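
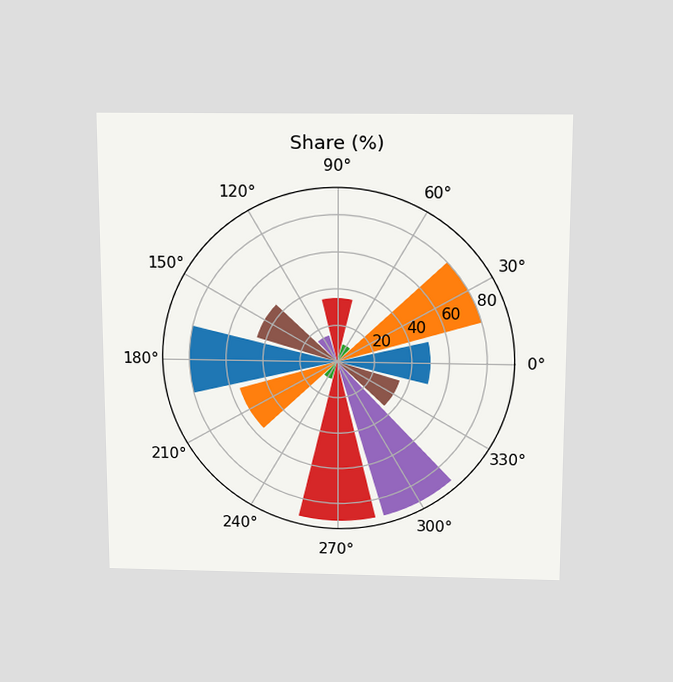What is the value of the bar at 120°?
The chart is viewed slightly from above. The bar at 120° reaches 15% on the radial axis.

15%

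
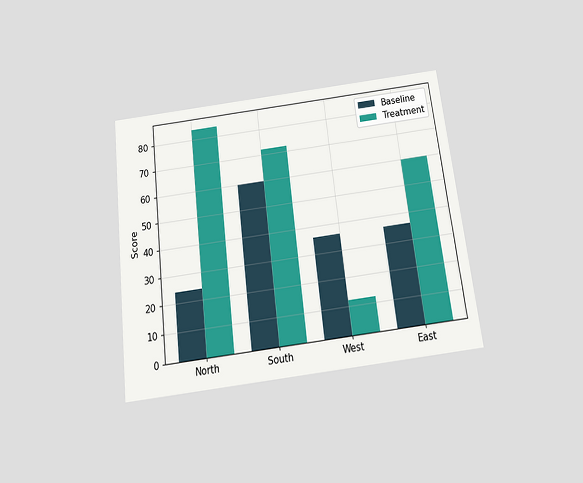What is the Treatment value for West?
12

The chart is tilted about 7° counter-clockwise and viewed slightly from below. The Treatment bar at West reaches 12 on the y-axis.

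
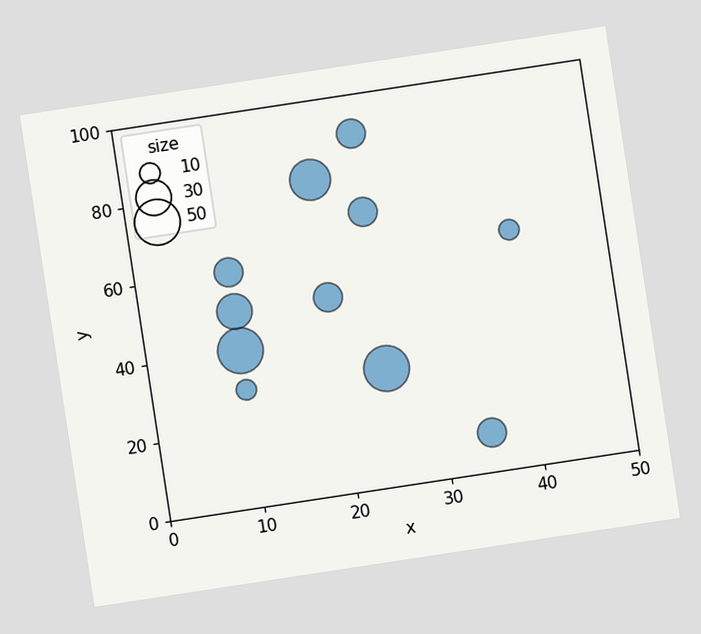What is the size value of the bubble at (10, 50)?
The chart is tilted about 9° counter-clockwise. Matching the bubble at (10, 50) against the size legend gives 30.

30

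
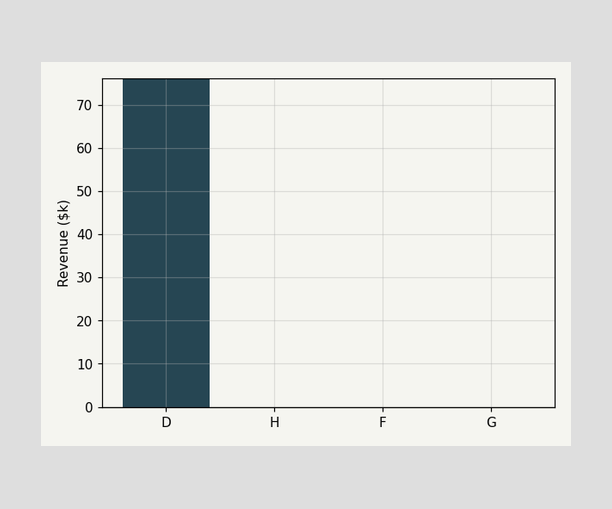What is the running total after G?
After G the running total reaches $76k.

$76k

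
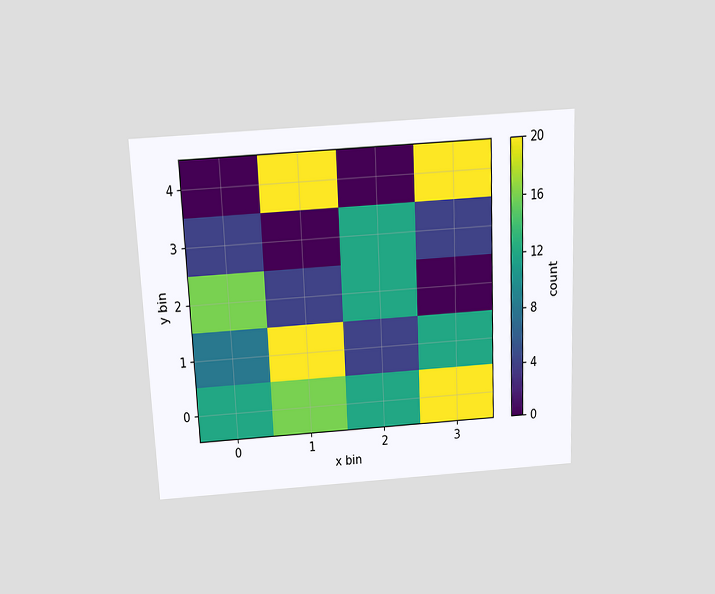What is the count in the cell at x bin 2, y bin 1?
The chart is tilted about 3° counter-clockwise and viewed slightly from above. Matching the cell (2, 1) against the colorbar gives 4.

4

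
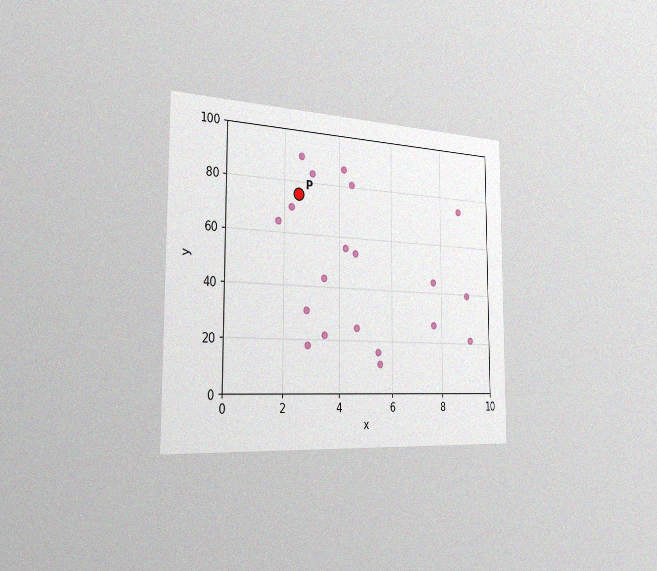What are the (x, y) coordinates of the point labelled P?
(2.5, 75)

The chart is viewed slightly from the left, with some photo noise. Following the gridlines from P to each axis, P sits at (2.5, 75).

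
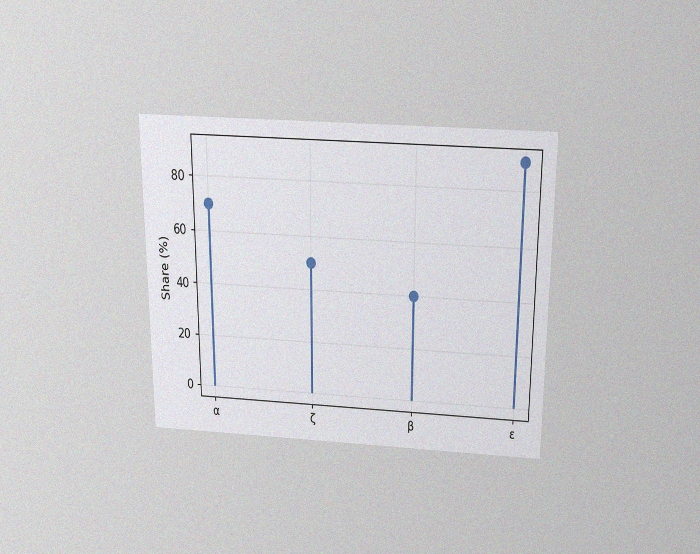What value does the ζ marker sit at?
50%

The chart is viewed slightly from above, with some photo noise. The ζ marker sits at 50%.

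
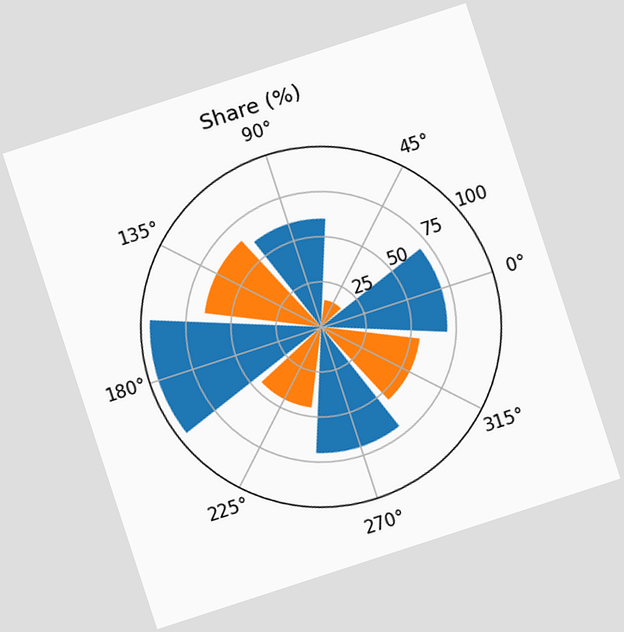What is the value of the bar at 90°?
The chart is tilted about 18° counter-clockwise. The bar at 90° reaches 60% on the radial axis.

60%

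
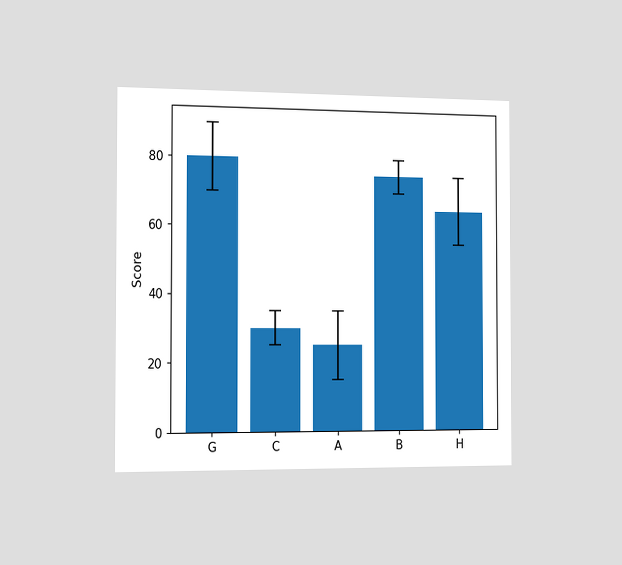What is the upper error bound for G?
The chart is viewed slightly from the left. The G bar's upper whisker reaches 90.

90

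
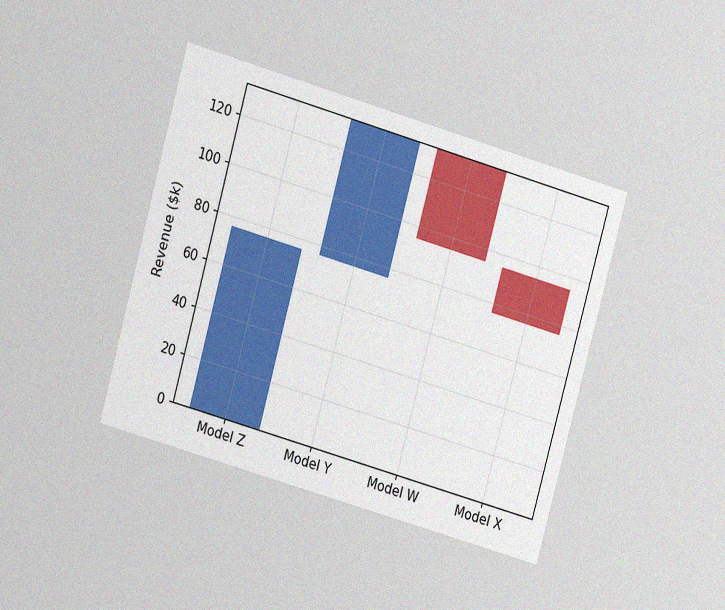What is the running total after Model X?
$76k

The chart is tilted about 16° clockwise and viewed at a slight angle, with some photo noise. After Model X the running total reaches $76k.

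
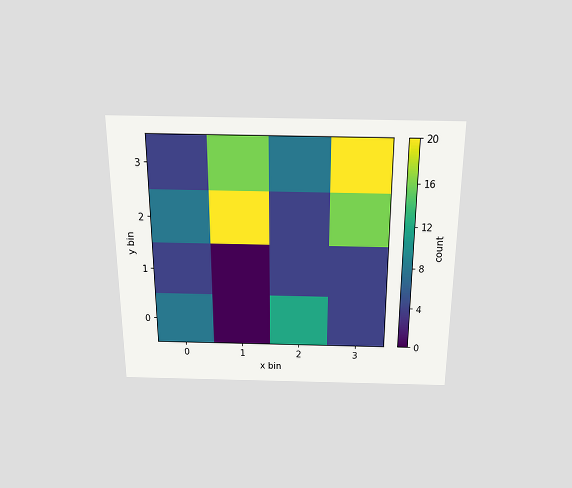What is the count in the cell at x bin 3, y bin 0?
4

The chart is viewed slightly from above. Matching the cell (3, 0) against the colorbar gives 4.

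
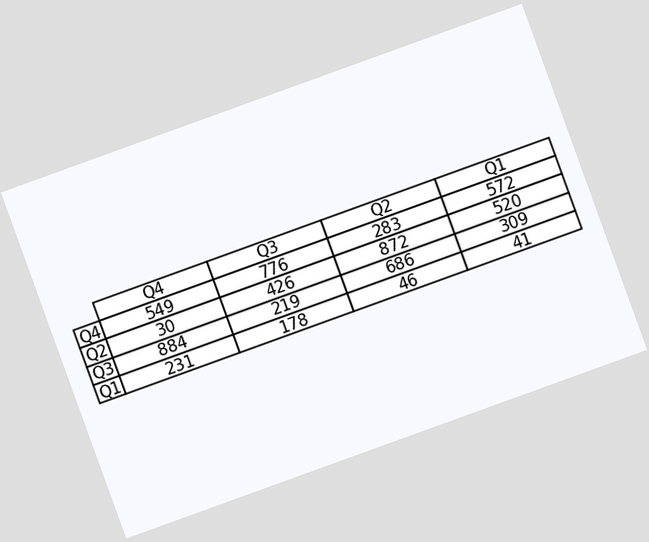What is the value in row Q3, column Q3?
219

The chart is tilted about 20° counter-clockwise. The (Q3, Q3) cell reads 219.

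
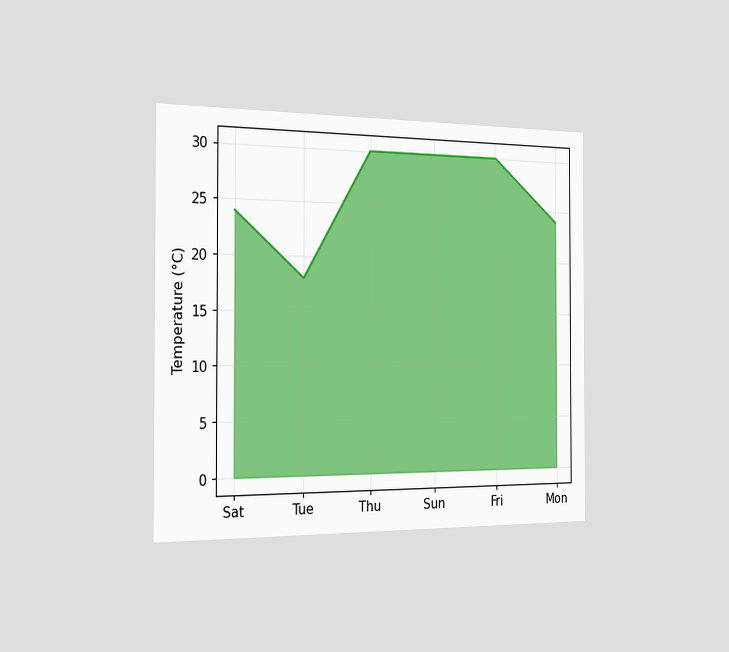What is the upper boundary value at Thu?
The chart is viewed slightly from the left. At Thu the upper boundary is at 30°C.

30°C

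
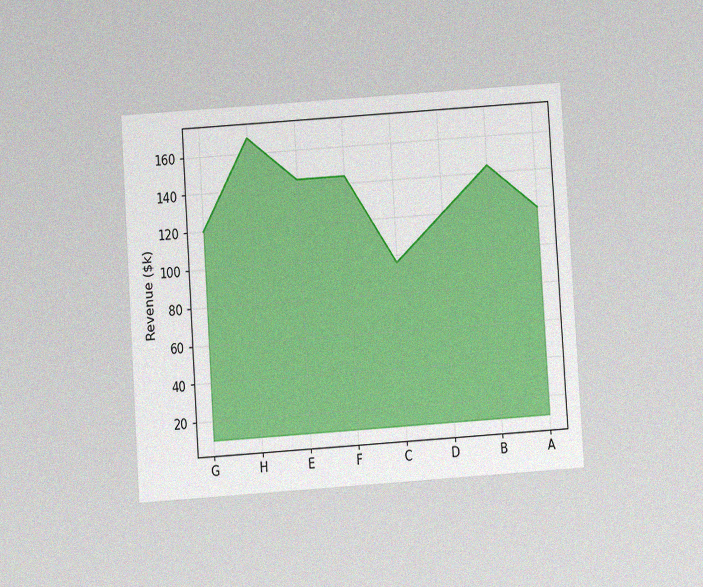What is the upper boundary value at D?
The chart is tilted about 4° counter-clockwise and viewed slightly from below, with some photo noise. At D the upper boundary is at $120k.

$120k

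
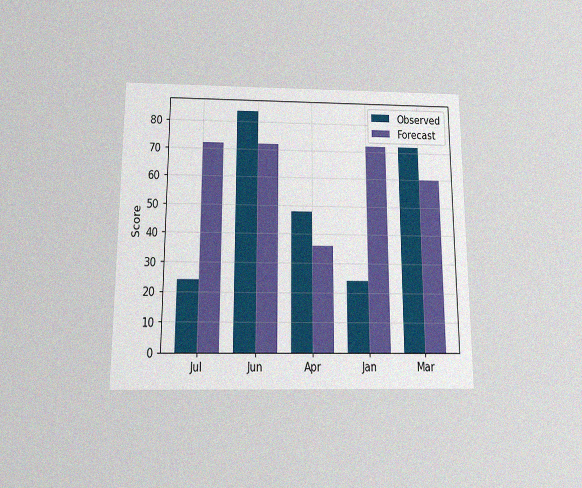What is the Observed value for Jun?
The chart is viewed slightly from below, with some photo noise. The Observed bar at Jun reaches 84 on the y-axis.

84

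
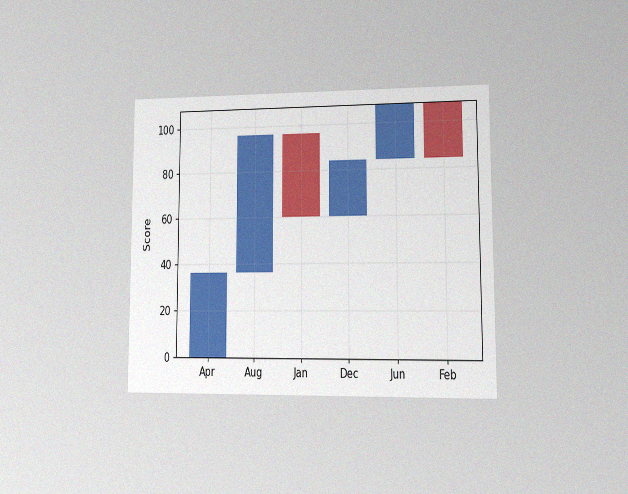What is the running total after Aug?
The chart is viewed at a slight angle, with some photo noise. After Aug the running total reaches 96.

96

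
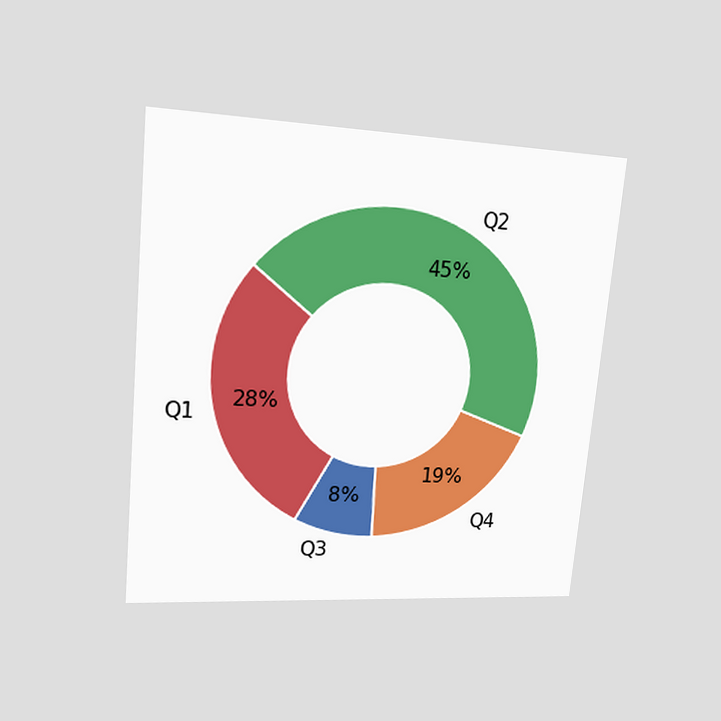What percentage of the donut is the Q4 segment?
The chart is tilted about 5° clockwise and viewed at a slight angle. The Q4 segment takes up 19% of the ring.

19%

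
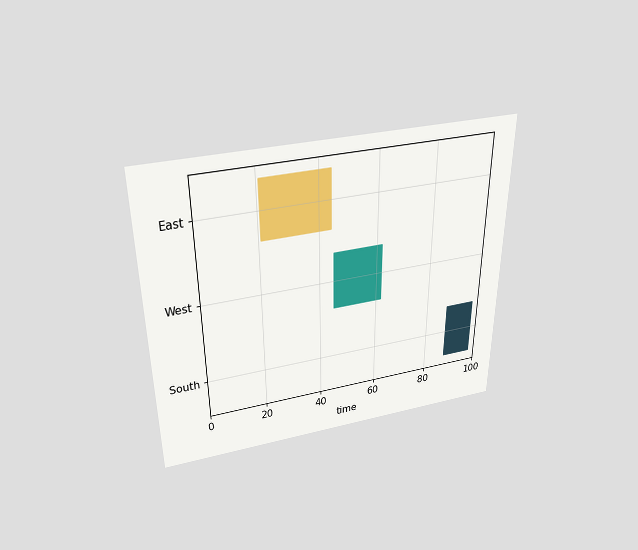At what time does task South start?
88

The chart is viewed slightly from above. The South bar begins at t=88.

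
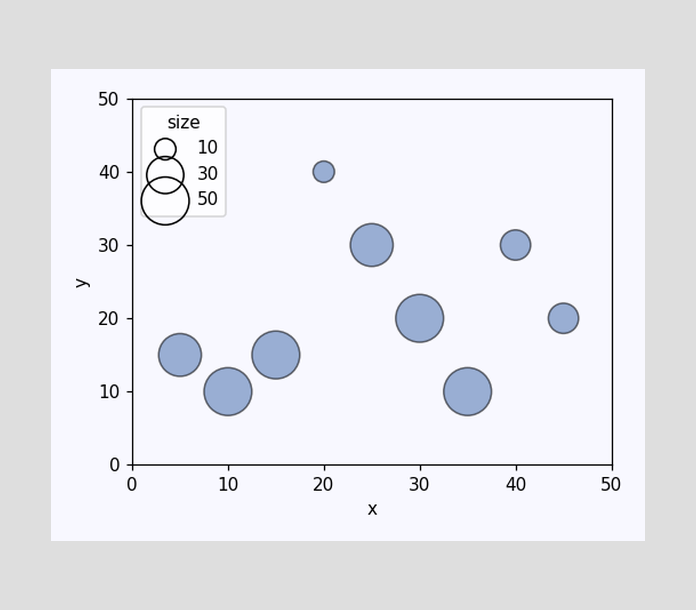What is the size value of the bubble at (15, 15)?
50

Matching the bubble at (15, 15) against the size legend gives 50.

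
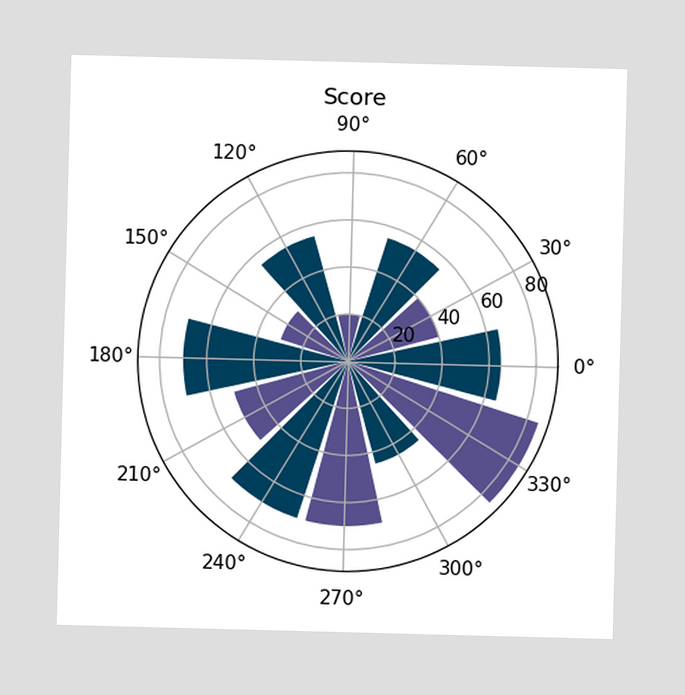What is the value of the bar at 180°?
70

The bar at 180° reaches 70 on the radial axis.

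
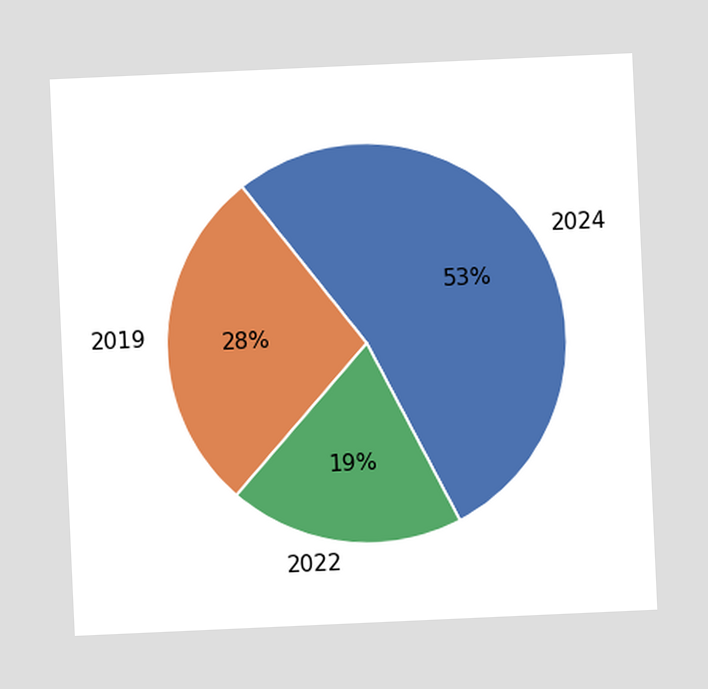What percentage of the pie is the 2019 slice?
28%

The chart is tilted about 3° counter-clockwise. The 2019 slice takes up 28% of the pie.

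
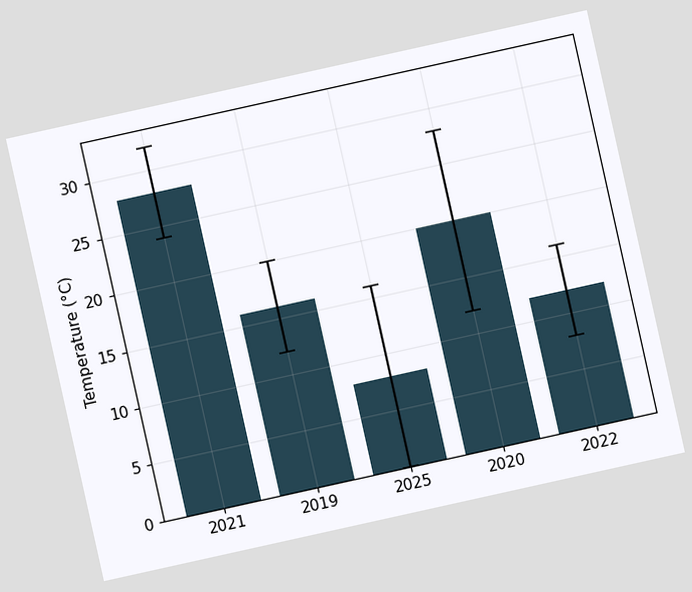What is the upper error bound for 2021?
32°C

The chart is tilted about 13° counter-clockwise. The 2021 bar's upper whisker reaches 32°C.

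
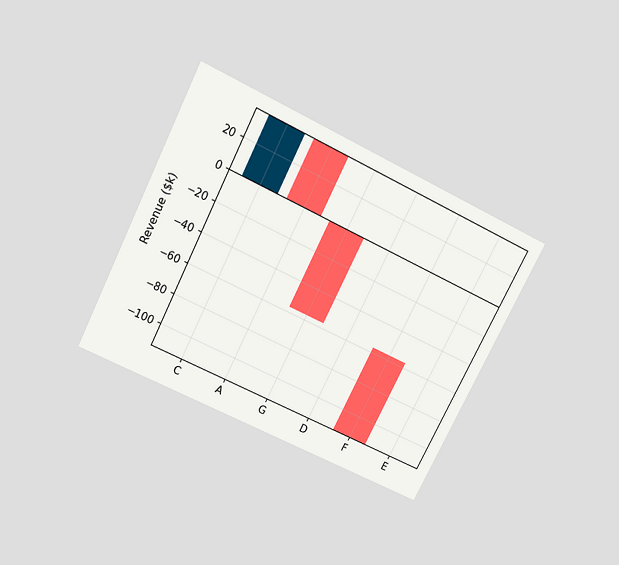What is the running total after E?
The chart is tilted about 27° clockwise and viewed slightly from above. After E the running total reaches $-114k.

$-114k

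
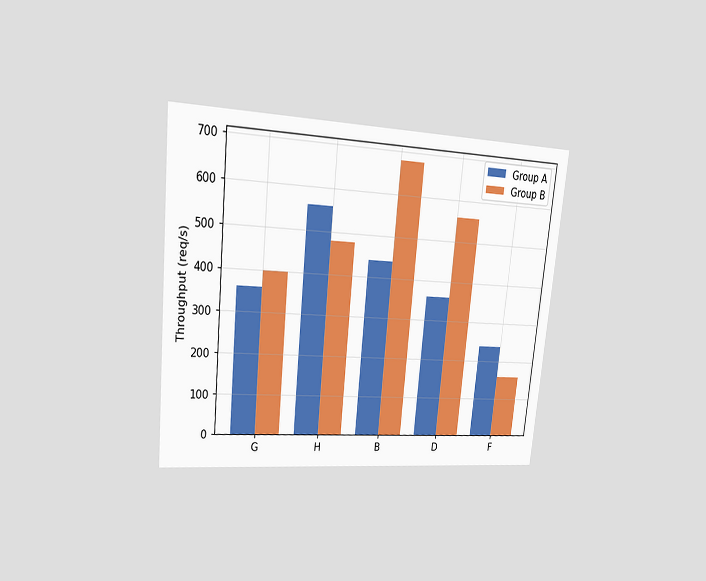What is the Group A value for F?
The chart is tilted about 6° clockwise and viewed at a slight angle. The Group A bar at F reaches 240req/s on the y-axis.

240req/s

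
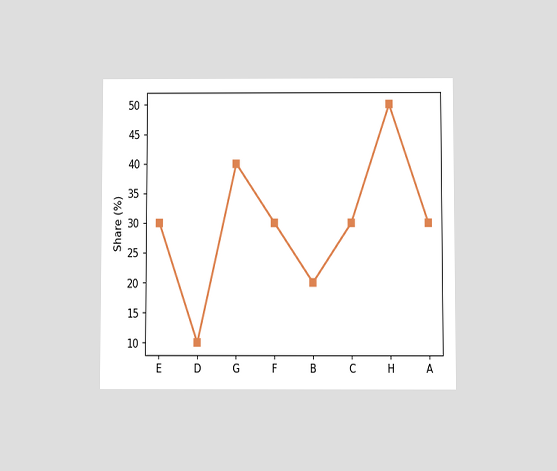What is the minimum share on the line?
10%

The chart is viewed slightly from below. The lowest point is at D, and reading across to the y-axis gives 10%.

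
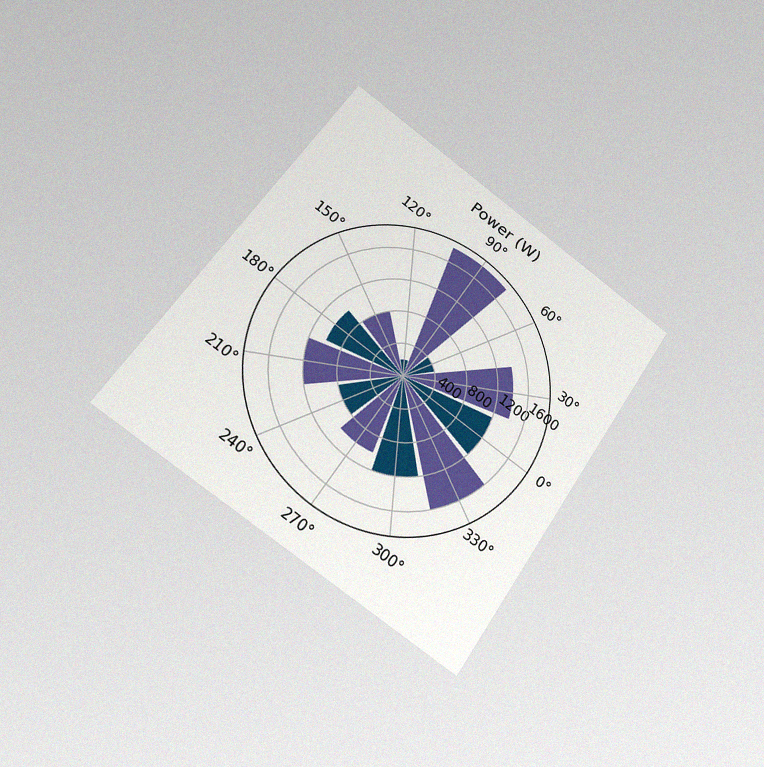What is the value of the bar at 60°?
The chart is tilted about 35° clockwise and viewed at a slight angle, with some photo noise. The bar at 60° reaches 400W on the radial axis.

400W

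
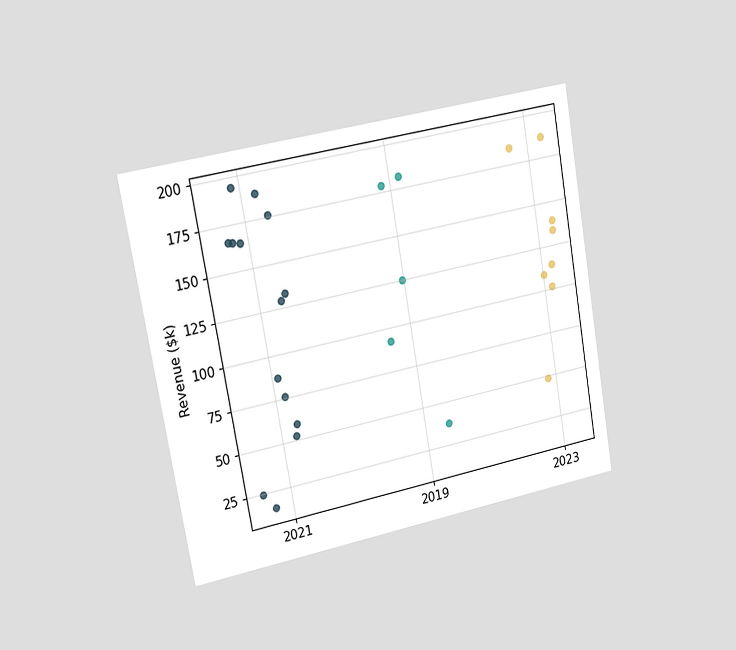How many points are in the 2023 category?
The chart is tilted about 10° counter-clockwise and viewed slightly from the left. Counting the markers in the 2023 column gives 8.

8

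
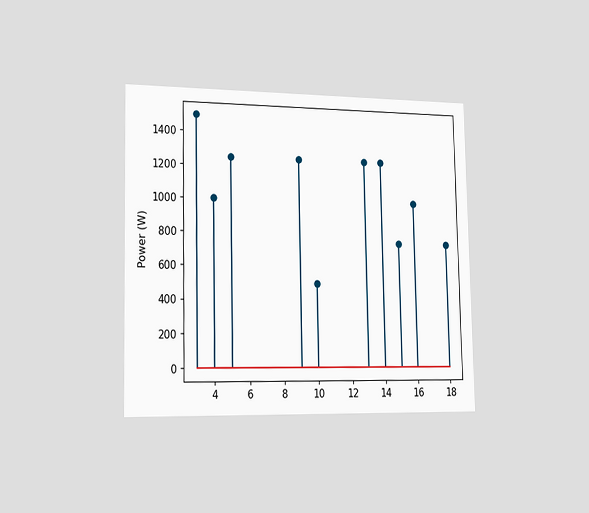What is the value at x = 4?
1000W

The chart is viewed slightly from the left. The stem at x=4 reaches 1000W.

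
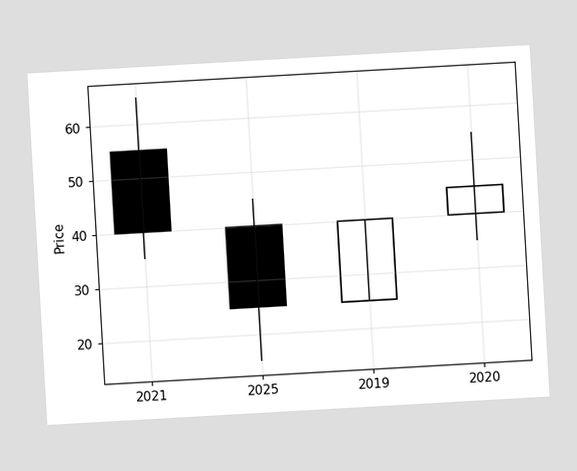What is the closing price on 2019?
40

The chart is tilted about 3° counter-clockwise. The 2019 candle closes at 40.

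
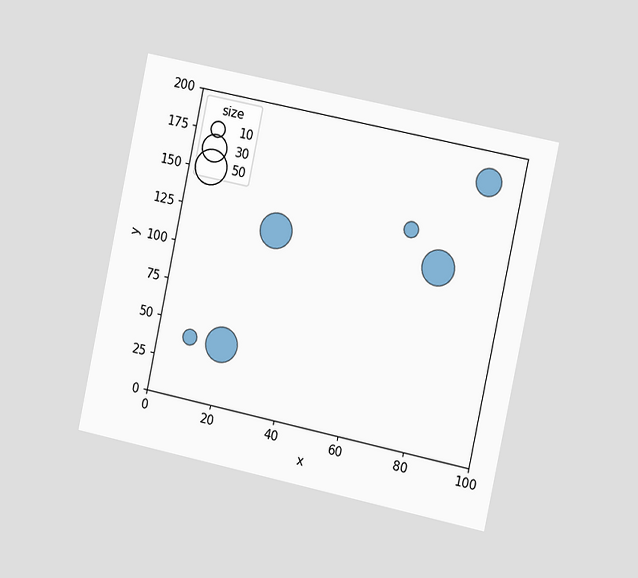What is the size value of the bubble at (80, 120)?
The chart is tilted about 12° clockwise and viewed slightly from the right. Matching the bubble at (80, 120) against the size legend gives 50.

50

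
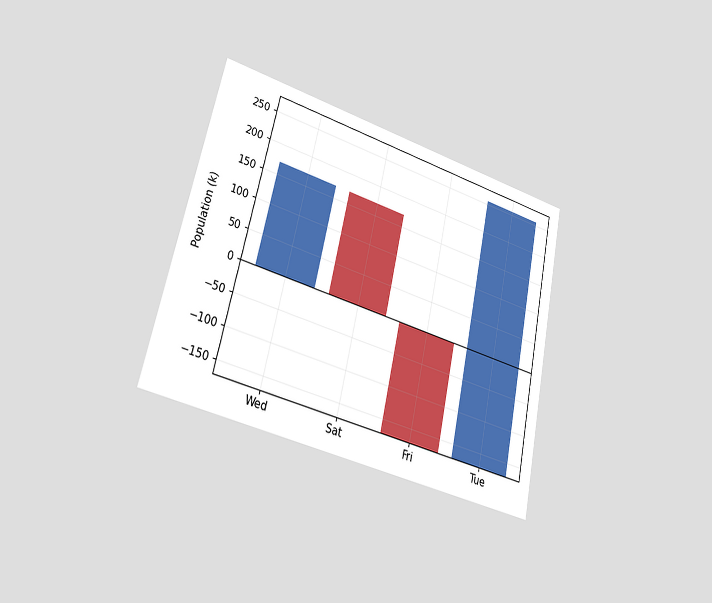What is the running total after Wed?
170k

The chart is tilted about 12° clockwise and viewed slightly from the left. After Wed the running total reaches 170k.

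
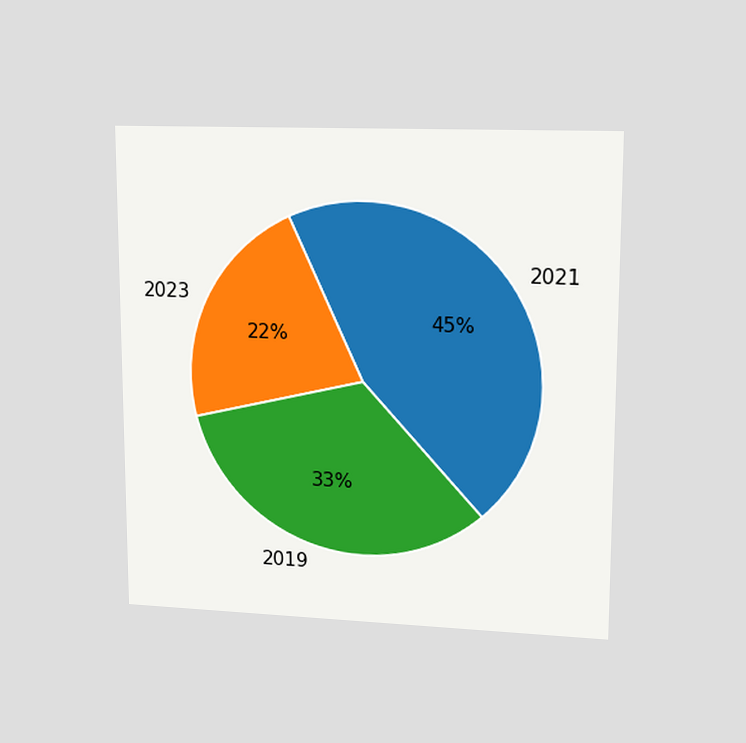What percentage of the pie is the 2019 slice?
The chart is viewed at a slight angle. The 2019 slice takes up 33% of the pie.

33%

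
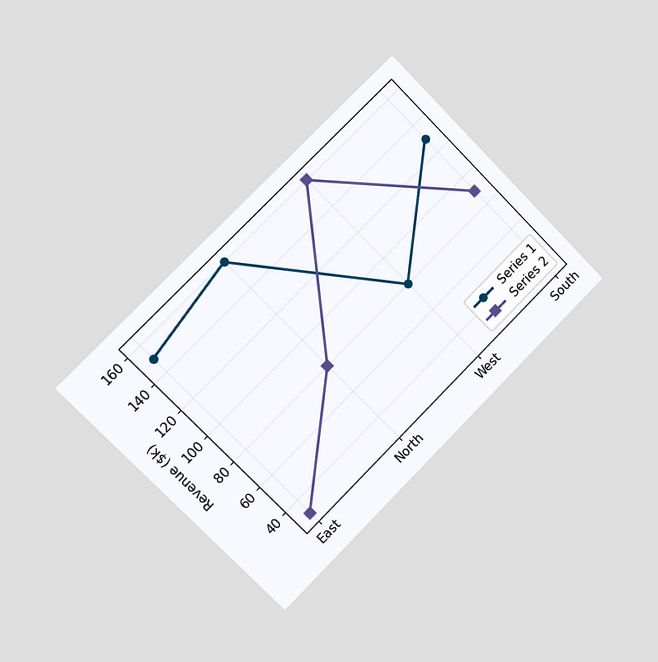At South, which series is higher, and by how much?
Series 1, by $40k

The chart is tilted about 45° counter-clockwise and viewed slightly from the left. At South, Series 1 sits above the other line by $40k.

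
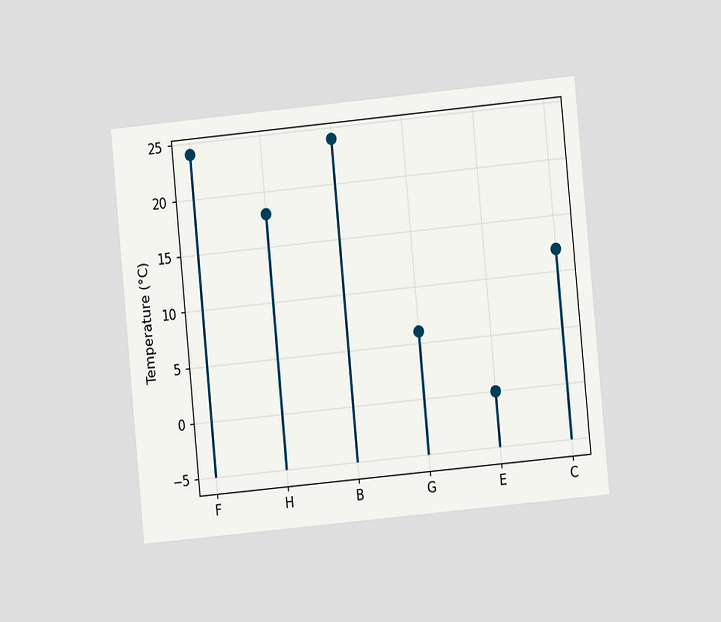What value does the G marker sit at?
The chart is tilted about 5° counter-clockwise and viewed at a slight angle. The G marker sits at 6°C.

6°C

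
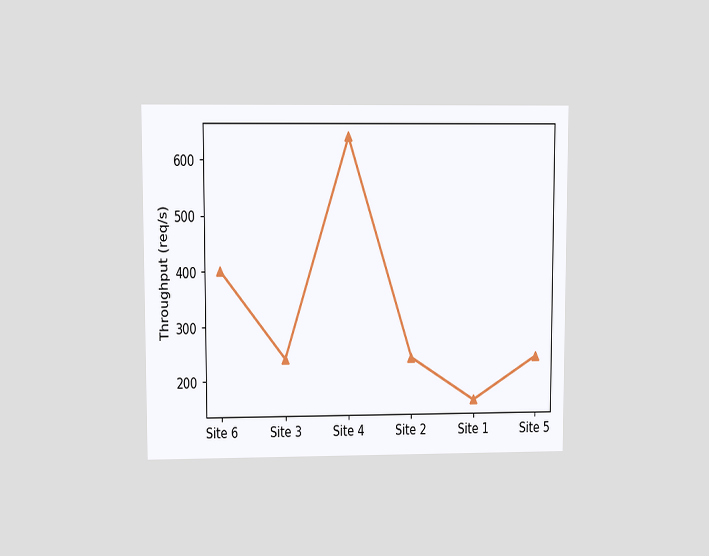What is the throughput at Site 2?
The chart is viewed at a slight angle. At Site 2, the line is at 240req/s.

240req/s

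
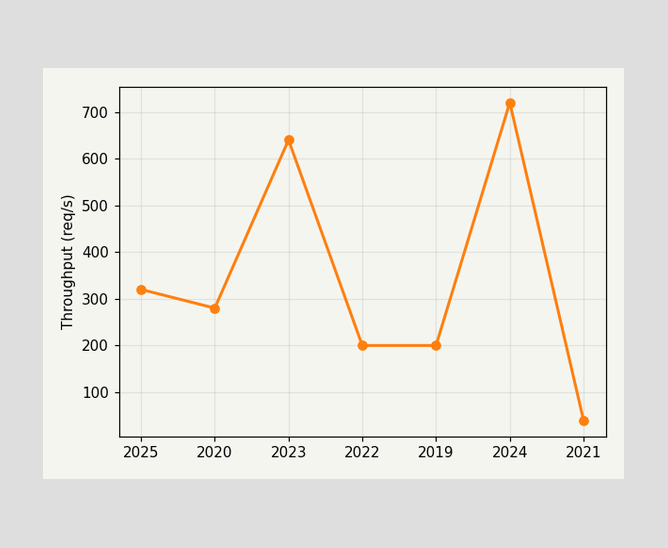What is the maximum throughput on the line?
720req/s

The highest point is at 2024, and reading across to the y-axis gives 720req/s.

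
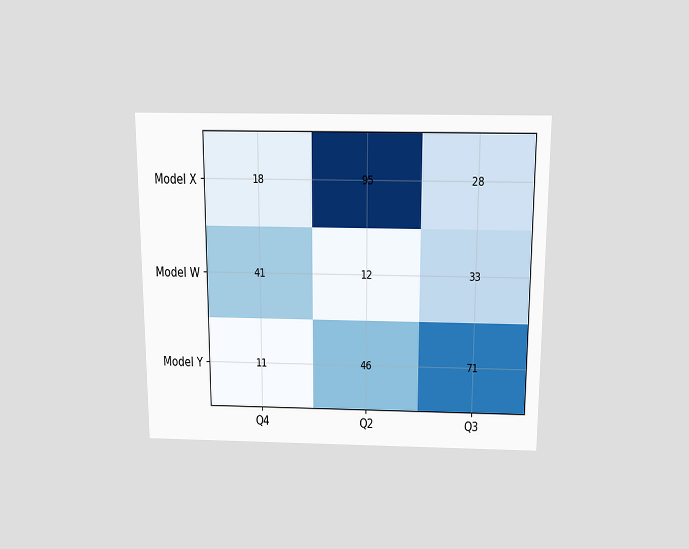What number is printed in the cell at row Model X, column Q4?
18

The chart is viewed slightly from above. The (Model X, Q4) cell reads 18.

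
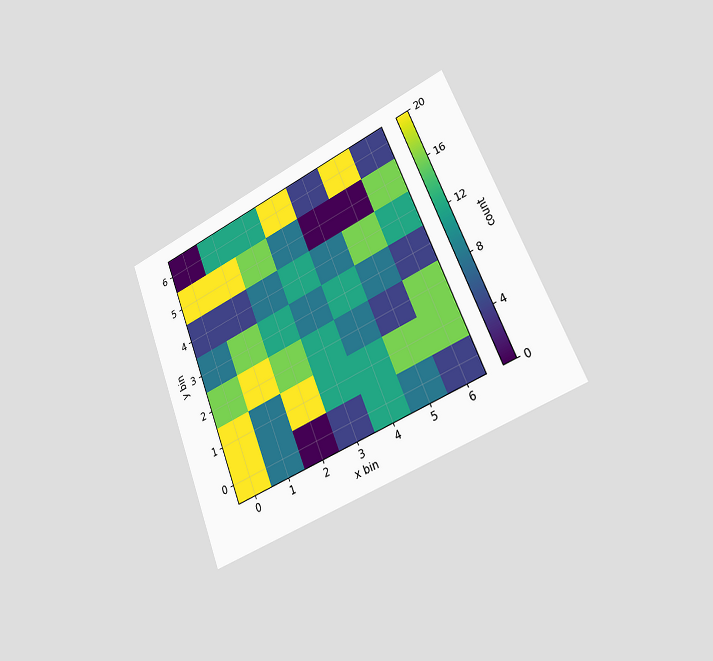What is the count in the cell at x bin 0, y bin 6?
The chart is tilted about 22° counter-clockwise and viewed slightly from the right. Matching the cell (0, 6) against the colorbar gives 0.

0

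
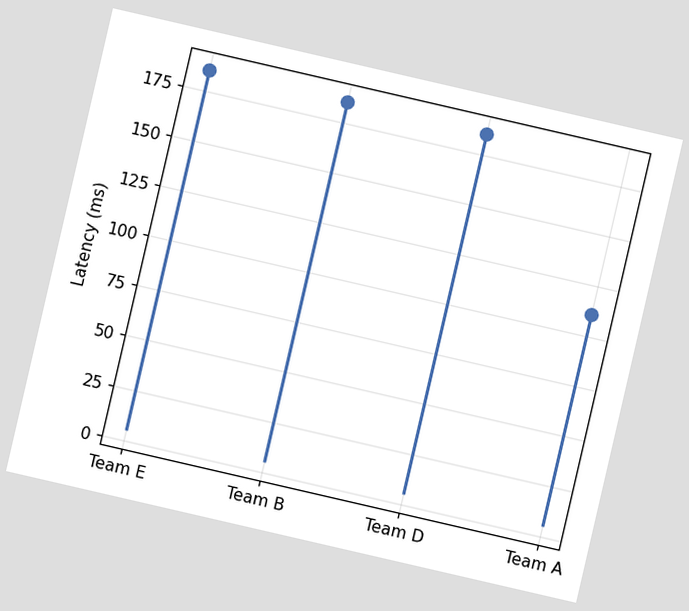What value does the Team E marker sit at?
The chart is tilted about 13° clockwise. The Team E marker sits at 185ms.

185ms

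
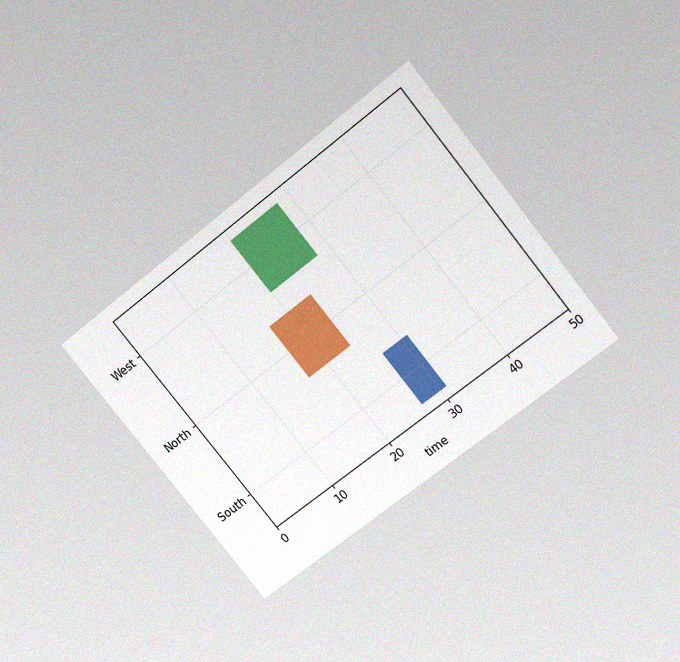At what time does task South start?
27

The chart is tilted about 39° counter-clockwise and viewed slightly from above, with some photo noise. The South bar begins at t=27.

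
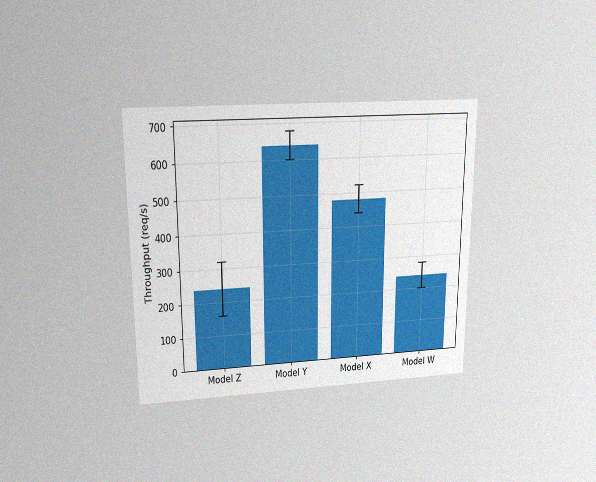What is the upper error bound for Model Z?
The chart is viewed slightly from above, with some photo noise. The Model Z bar's upper whisker reaches 320req/s.

320req/s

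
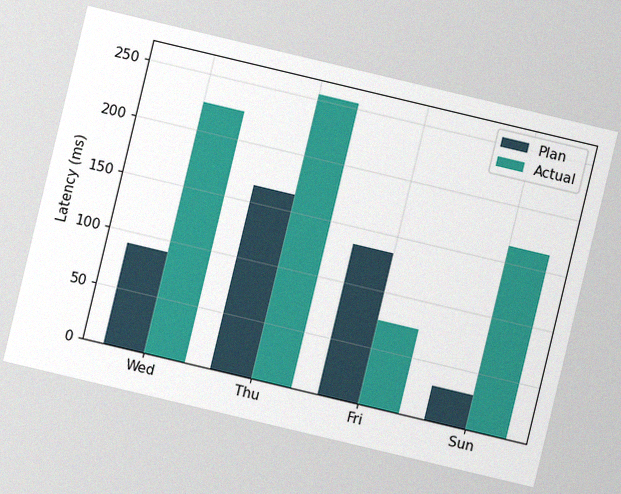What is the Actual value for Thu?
255ms

The chart is tilted about 13° clockwise, with some photo noise. The Actual bar at Thu reaches 255ms on the y-axis.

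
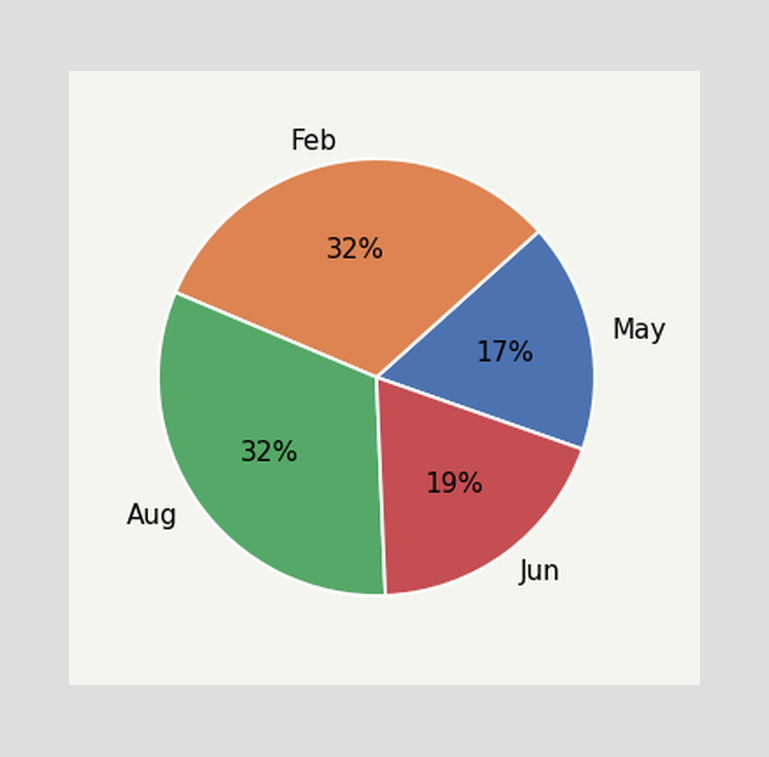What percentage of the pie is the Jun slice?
The Jun slice takes up 19% of the pie.

19%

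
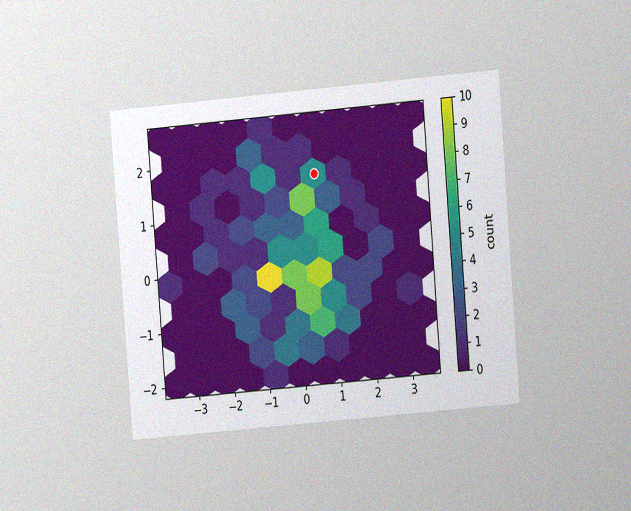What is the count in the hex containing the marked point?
The chart is tilted about 5° counter-clockwise and viewed at a slight angle, with some photo noise. The marked hex reads 5 on the colorbar.

5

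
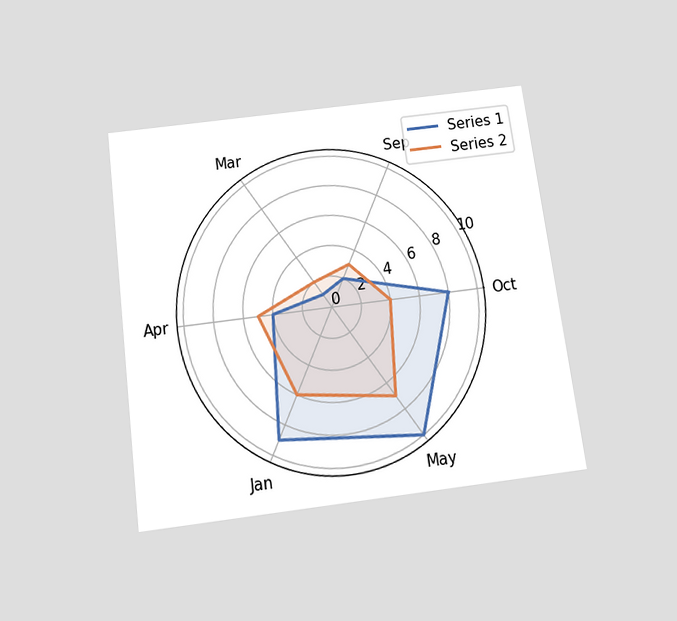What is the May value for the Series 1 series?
10

The chart is tilted about 7° counter-clockwise and viewed slightly from below. On the May axis, Series 1 reaches 10.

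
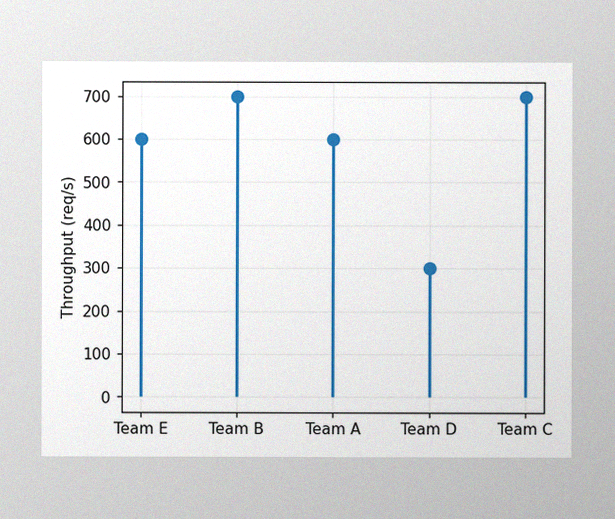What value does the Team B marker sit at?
700req/s

The image has some photo noise and uneven lighting. The Team B marker sits at 700req/s.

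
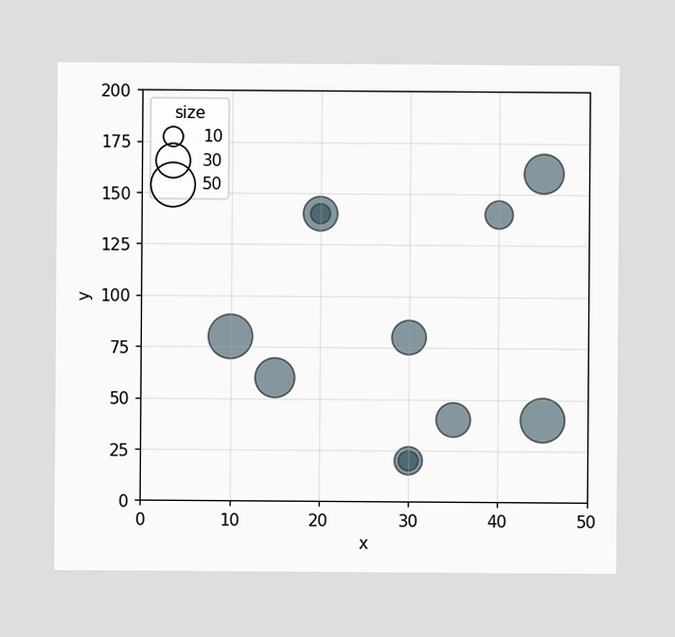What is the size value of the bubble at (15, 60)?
Matching the bubble at (15, 60) against the size legend gives 40.

40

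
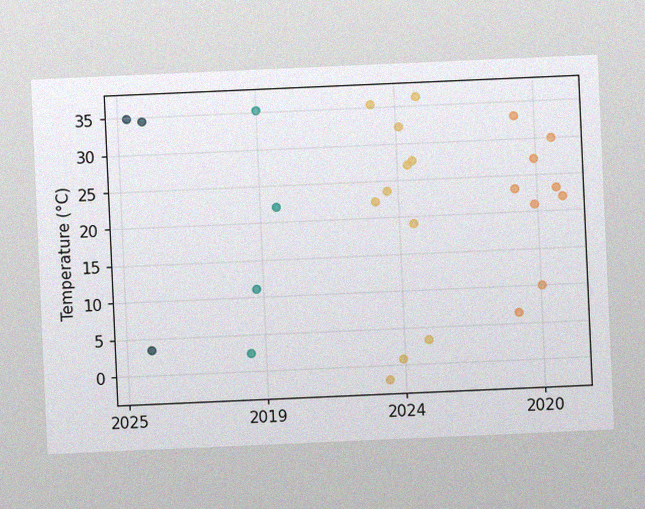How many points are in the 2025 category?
3

The chart is tilted about 3° counter-clockwise, with some photo noise. Counting the markers in the 2025 column gives 3.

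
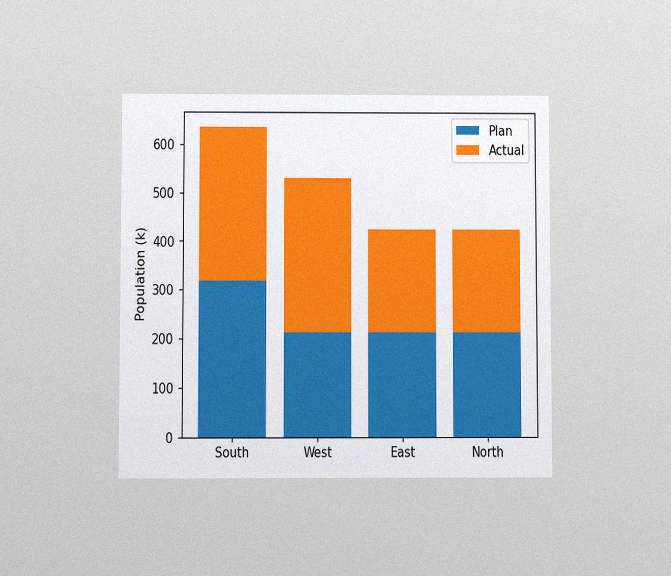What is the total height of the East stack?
The chart is viewed at a slight angle, with some photo noise. The East stack's top reaches 424k on the y-axis.

424k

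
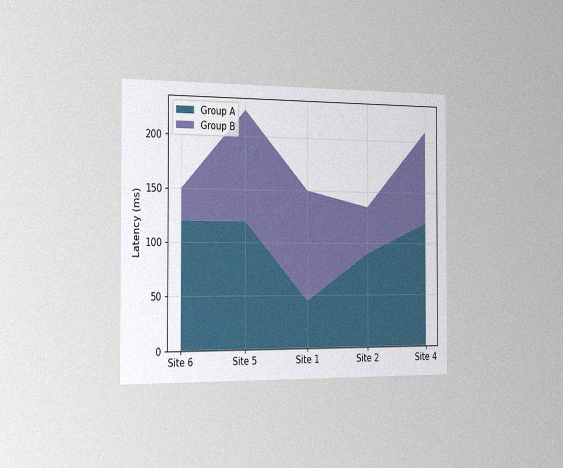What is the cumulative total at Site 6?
The chart is viewed slightly from the left, with some photo noise. The stacked total at Site 6 reaches 150ms.

150ms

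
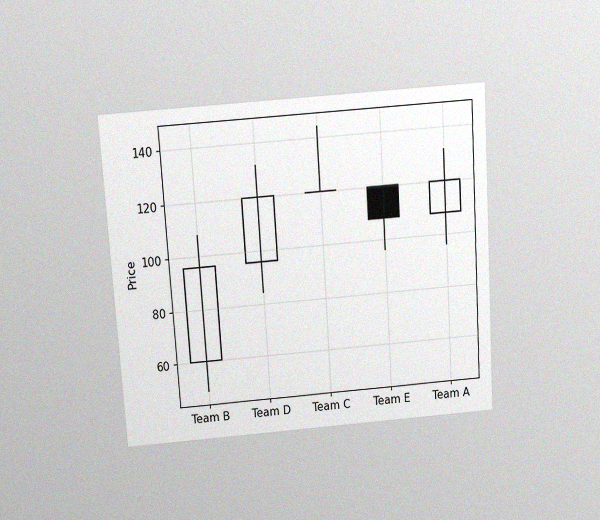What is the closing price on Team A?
120

The chart is tilted about 4° counter-clockwise and viewed slightly from above, with some photo noise. The Team A candle closes at 120.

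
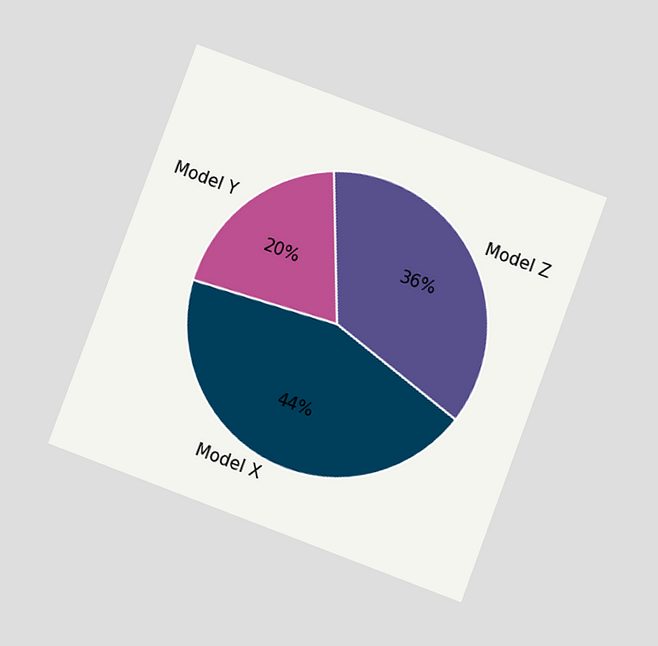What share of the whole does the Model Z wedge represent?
36%

The chart is tilted about 20° clockwise and viewed at a slight angle. The Model Z slice takes up 36% of the pie.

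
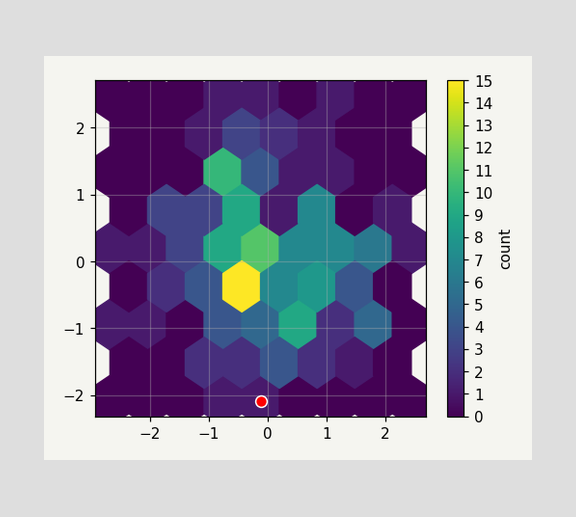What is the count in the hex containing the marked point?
The marked hex reads 1 on the colorbar.

1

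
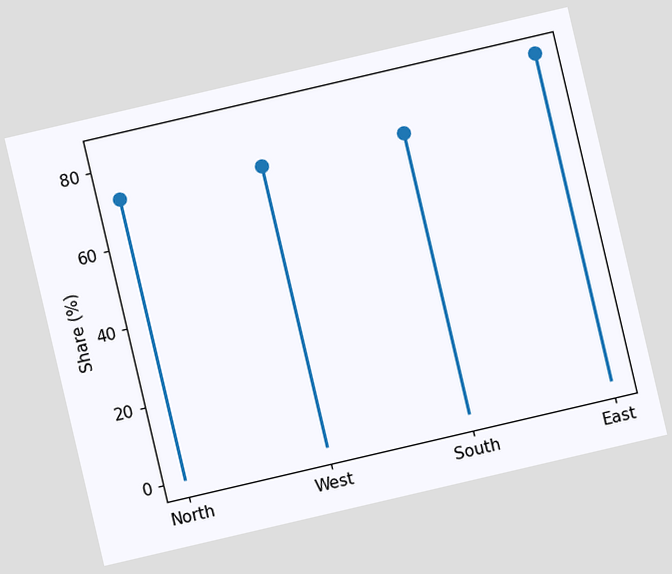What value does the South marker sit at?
72%

The chart is tilted about 13° counter-clockwise. The South marker sits at 72%.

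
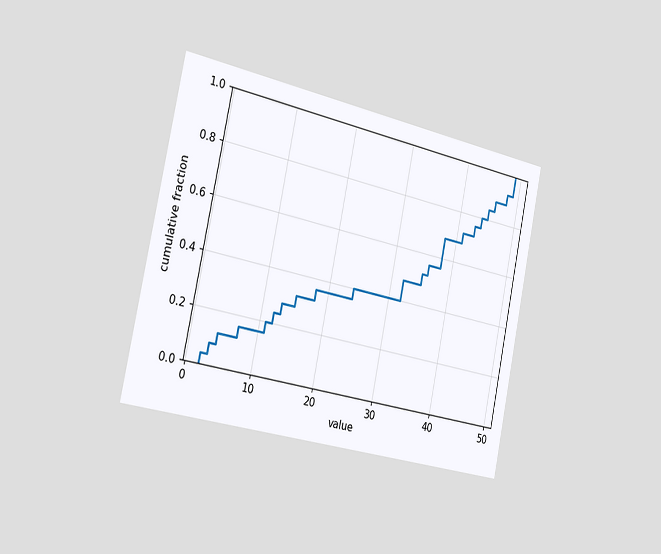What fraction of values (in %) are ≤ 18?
36%

The chart is tilted about 12° clockwise and viewed slightly from the left. At x=18 the ECDF step is at 36%.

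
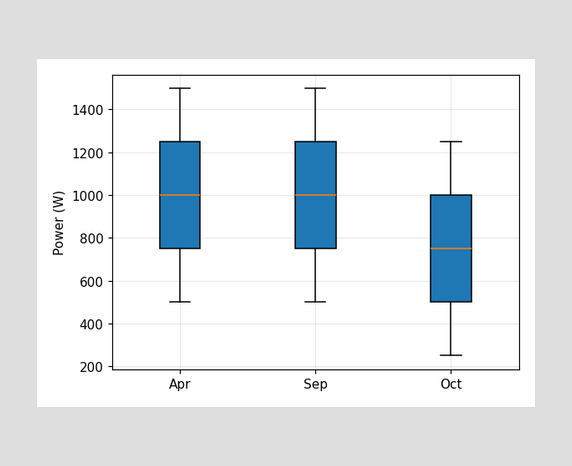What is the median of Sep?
1000W

The median line in the Sep box sits at 1000W.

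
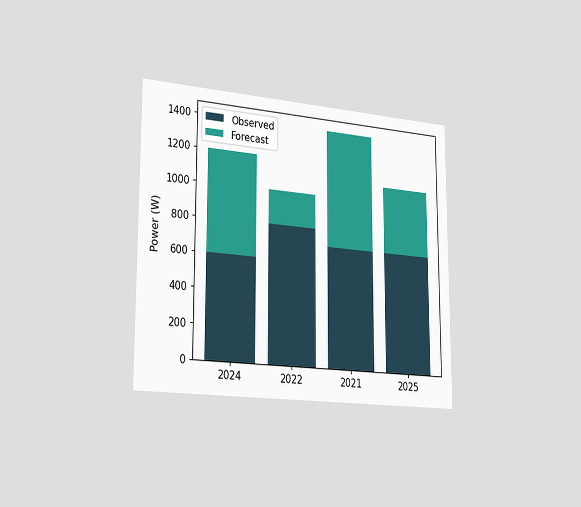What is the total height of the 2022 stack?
1000W

The chart is viewed slightly from the left. The 2022 stack's top reaches 1000W on the y-axis.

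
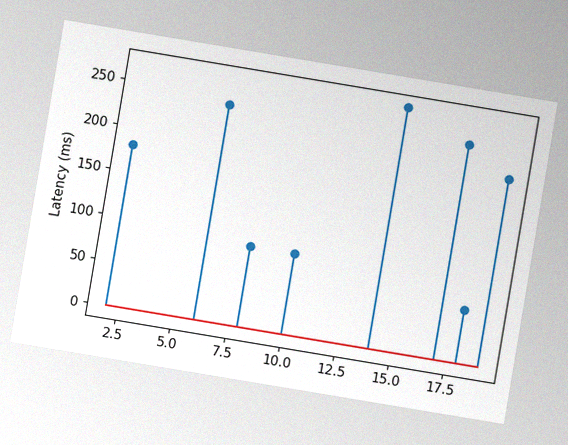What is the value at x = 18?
The chart is tilted about 10° clockwise, with some photo noise. The stem at x=18 reaches 60ms.

60ms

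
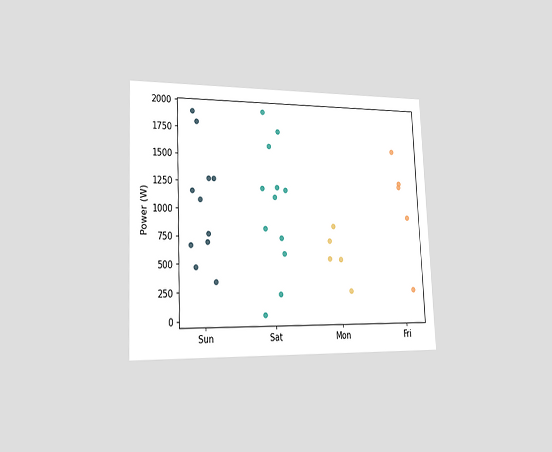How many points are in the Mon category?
5

The chart is tilted about 3° counter-clockwise and viewed slightly from the left. Counting the markers in the Mon column gives 5.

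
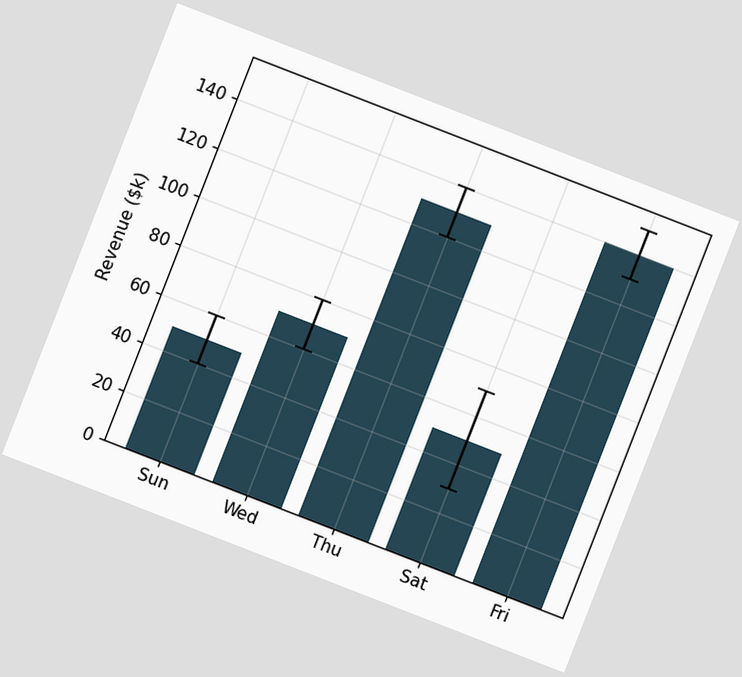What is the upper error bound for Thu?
The chart is tilted about 21° clockwise. The Thu bar's upper whisker reaches $140k.

$140k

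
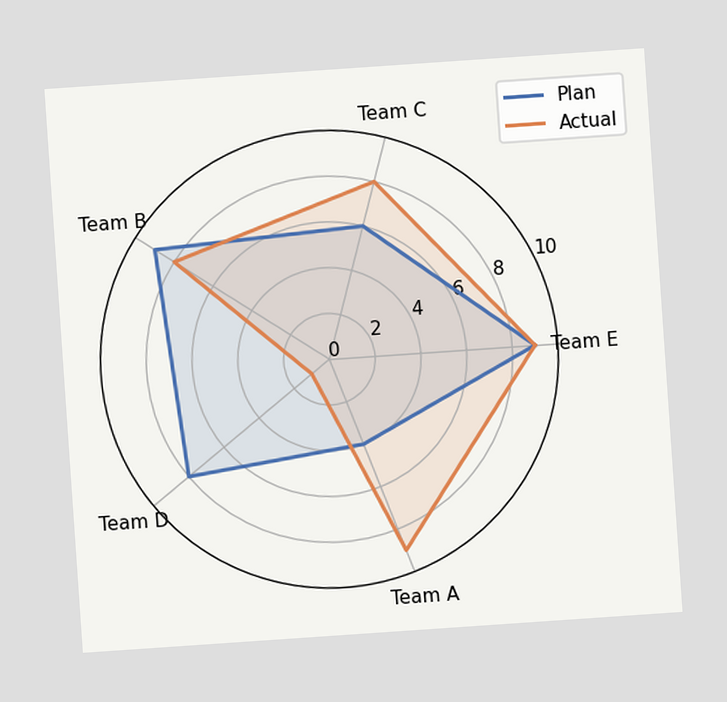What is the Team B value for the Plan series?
The chart is tilted about 4° counter-clockwise. On the Team B axis, Plan reaches 9.

9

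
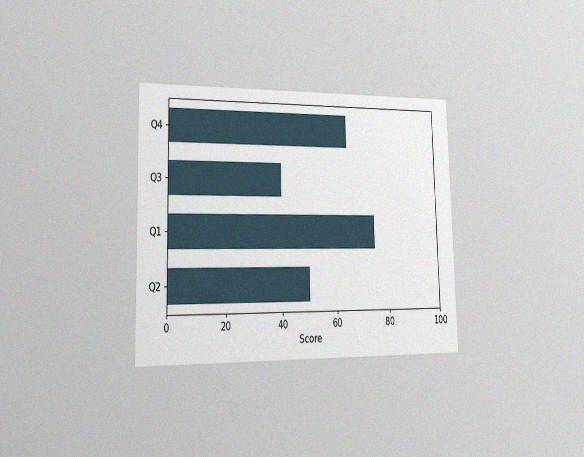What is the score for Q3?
The chart is viewed slightly from the left, with some photo noise. Reading along the chart's x-axis, the Q3 bar reaches 40.

40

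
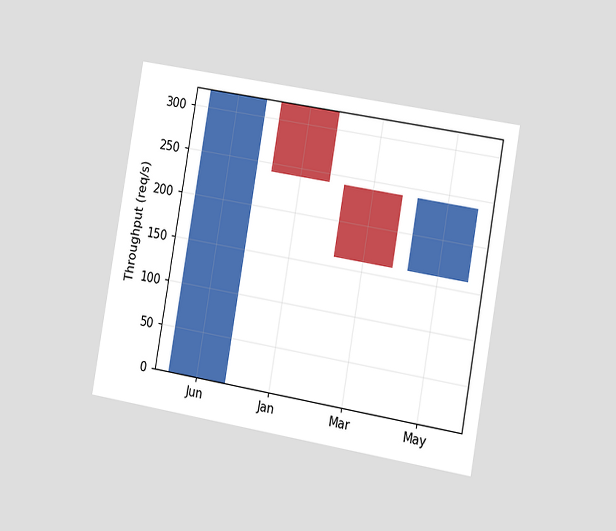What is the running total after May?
The chart is tilted about 10° clockwise and viewed slightly from the right. After May the running total reaches 240req/s.

240req/s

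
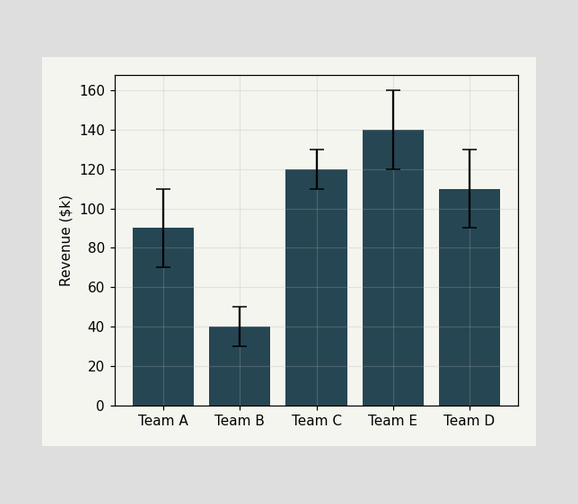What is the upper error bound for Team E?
$160k

The Team E bar's upper whisker reaches $160k.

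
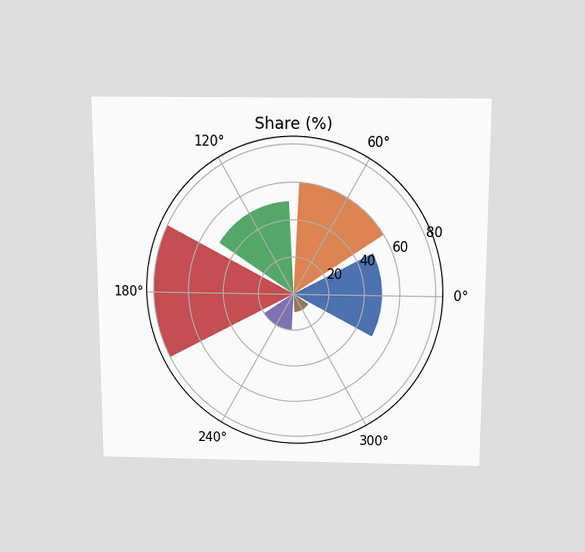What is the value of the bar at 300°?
The chart is viewed slightly from above. The bar at 300° reaches 10% on the radial axis.

10%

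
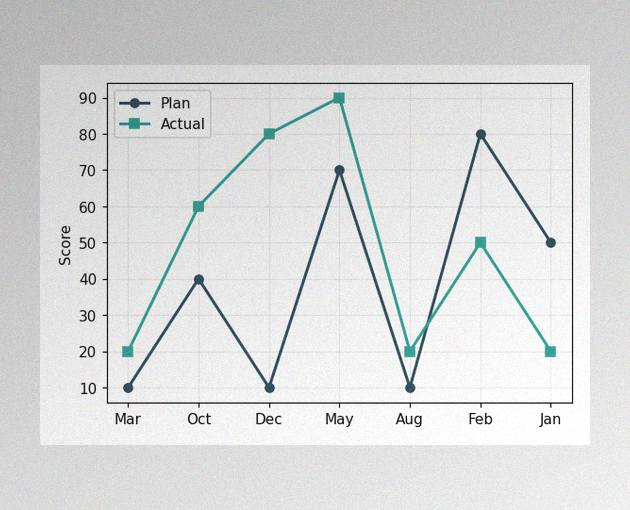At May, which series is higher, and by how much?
The image has some photo noise and uneven lighting. At May, Actual sits above the other line by 20.

Actual, by 20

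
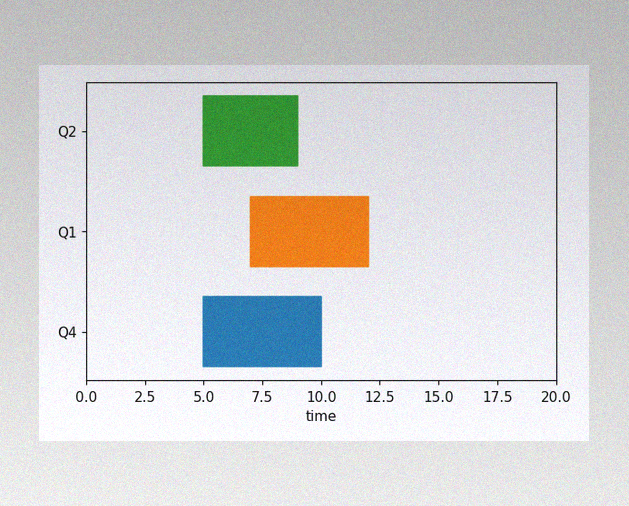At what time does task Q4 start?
5

The image has some photo noise and uneven lighting. The Q4 bar begins at t=5.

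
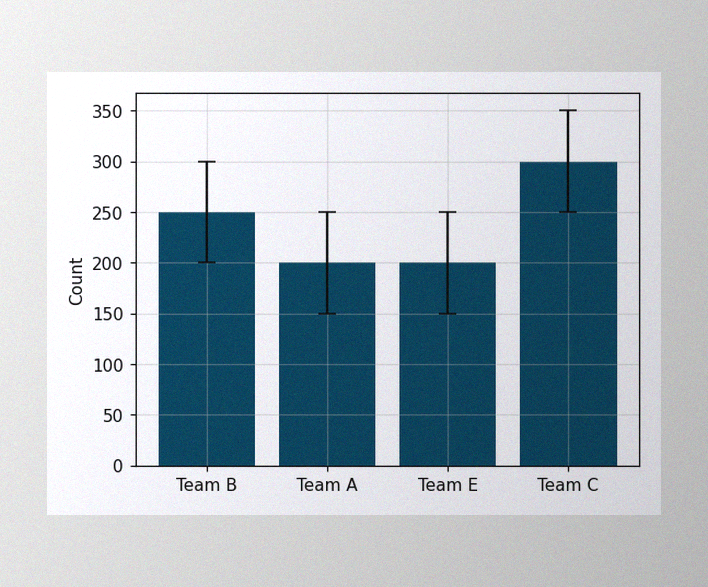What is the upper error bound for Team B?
The image has some photo noise and uneven lighting. The Team B bar's upper whisker reaches 300.

300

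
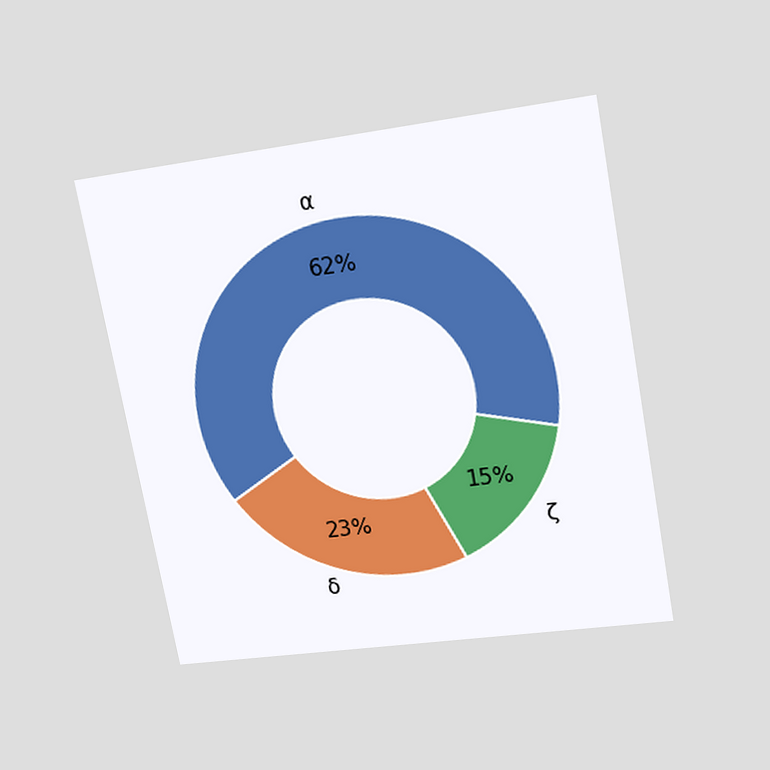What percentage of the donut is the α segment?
The chart is tilted about 10° counter-clockwise and viewed slightly from above. The α segment takes up 62% of the ring.

62%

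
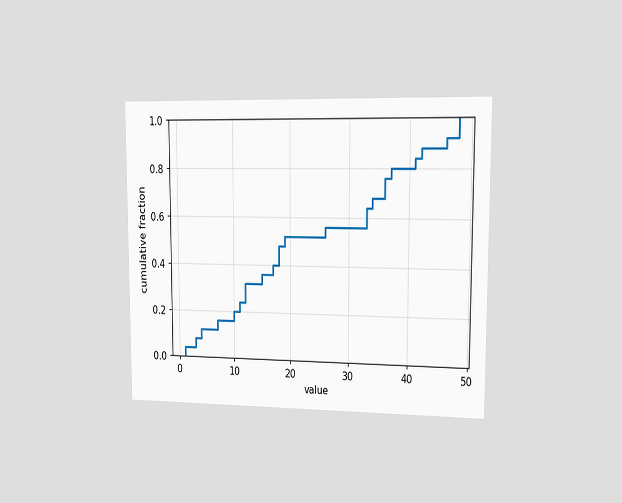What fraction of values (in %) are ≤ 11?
The chart is viewed slightly from the right. At x=11 the ECDF step is at 24%.

24%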